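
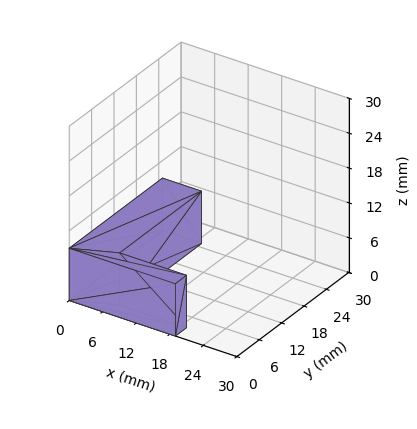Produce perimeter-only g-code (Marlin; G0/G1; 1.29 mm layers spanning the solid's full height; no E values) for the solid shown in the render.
Reading the render: the shape is an L-shaped prism: outer 19 × 25 mm, arm thicknesses ≈ 3 mm (horizontal) and 7 mm (vertical), extruded 9 mm in z (dimensions read to the nearest mm from the axis ticks). For the g-code, the solid's height is divided into equal slices at the stated Δz and each level perimeter traced with G1 moves after a G0 lift.

; perimeter-only toolpath
G21 ; units = mm
G90 ; absolute positioning
G28 ; home
; layer 1
G0 Z1.29
G0 X0.00 Y0.00
G1 X19.00 Y0.00
G1 X19.00 Y3.00
G1 X7.00 Y3.00
G1 X7.00 Y25.00
G1 X0.00 Y25.00
G1 X0.00 Y0.00
; layer 2
G0 Z2.57
G0 X0.00 Y0.00
G1 X19.00 Y0.00
G1 X19.00 Y3.00
G1 X7.00 Y3.00
G1 X7.00 Y25.00
G1 X0.00 Y25.00
G1 X0.00 Y0.00
; layer 3
G0 Z3.86
G0 X0.00 Y0.00
G1 X19.00 Y0.00
G1 X19.00 Y3.00
G1 X7.00 Y3.00
G1 X7.00 Y25.00
G1 X0.00 Y25.00
G1 X0.00 Y0.00
; layer 4
G0 Z5.14
G0 X0.00 Y0.00
G1 X19.00 Y0.00
G1 X19.00 Y3.00
G1 X7.00 Y3.00
G1 X7.00 Y25.00
G1 X0.00 Y25.00
G1 X0.00 Y0.00
; layer 5
G0 Z6.43
G0 X0.00 Y0.00
G1 X19.00 Y0.00
G1 X19.00 Y3.00
G1 X7.00 Y3.00
G1 X7.00 Y25.00
G1 X0.00 Y25.00
G1 X0.00 Y0.00
; layer 6
G0 Z7.71
G0 X0.00 Y0.00
G1 X19.00 Y0.00
G1 X19.00 Y3.00
G1 X7.00 Y3.00
G1 X7.00 Y25.00
G1 X0.00 Y25.00
G1 X0.00 Y0.00
; layer 7
G0 Z9.00
G0 X0.00 Y0.00
G1 X19.00 Y0.00
G1 X19.00 Y3.00
G1 X7.00 Y3.00
G1 X7.00 Y25.00
G1 X0.00 Y25.00
G1 X0.00 Y0.00
M2 ; end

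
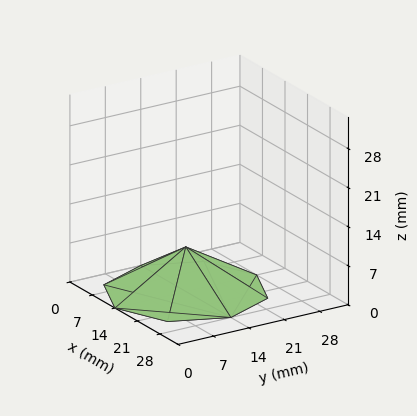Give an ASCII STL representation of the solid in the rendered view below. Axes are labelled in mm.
Reading the render: the shape is a regular 8-sided pyramid, base circumscribed radius ≈ 14 mm, apex at z ≈ 8 mm (dimensions read to the nearest mm from the axis ticks). For the STL, each face is triangulated and given an outward normal.

solid part
  facet normal 0.0000 0.0000 -1.0000
    outer loop
      vertex 14.000 28.000 0.000
      vertex 23.899 23.899 0.000
      vertex 28.000 14.000 0.000
    endloop
  endfacet
  facet normal 0.0000 0.0000 -1.0000
    outer loop
      vertex 4.101 23.899 0.000
      vertex 14.000 28.000 0.000
      vertex 28.000 14.000 0.000
    endloop
  endfacet
  facet normal 0.0000 0.0000 -1.0000
    outer loop
      vertex 0.000 14.000 0.000
      vertex 4.101 23.899 0.000
      vertex 28.000 14.000 0.000
    endloop
  endfacet
  facet normal 0.0000 0.0000 -1.0000
    outer loop
      vertex 4.101 4.101 0.000
      vertex 0.000 14.000 0.000
      vertex 28.000 14.000 0.000
    endloop
  endfacet
  facet normal 0.0000 0.0000 -1.0000
    outer loop
      vertex 14.000 0.000 0.000
      vertex 4.101 4.101 0.000
      vertex 28.000 14.000 0.000
    endloop
  endfacet
  facet normal 0.0000 0.0000 -1.0000
    outer loop
      vertex 23.899 4.101 0.000
      vertex 14.000 0.000 0.000
      vertex 28.000 14.000 0.000
    endloop
  endfacet
  facet normal 0.4860 0.2013 0.8505
    outer loop
      vertex 28.000 14.000 0.000
      vertex 23.899 23.899 0.000
      vertex 14.000 14.000 8.000
    endloop
  endfacet
  facet normal 0.2013 0.4860 0.8505
    outer loop
      vertex 23.899 23.899 0.000
      vertex 14.000 28.000 0.000
      vertex 14.000 14.000 8.000
    endloop
  endfacet
  facet normal -0.2013 0.4860 0.8505
    outer loop
      vertex 14.000 28.000 0.000
      vertex 4.101 23.899 0.000
      vertex 14.000 14.000 8.000
    endloop
  endfacet
  facet normal -0.4860 0.2013 0.8505
    outer loop
      vertex 4.101 23.899 0.000
      vertex 0.000 14.000 0.000
      vertex 14.000 14.000 8.000
    endloop
  endfacet
  facet normal -0.4860 -0.2013 0.8505
    outer loop
      vertex 0.000 14.000 0.000
      vertex 4.101 4.101 0.000
      vertex 14.000 14.000 8.000
    endloop
  endfacet
  facet normal -0.2013 -0.4860 0.8505
    outer loop
      vertex 4.101 4.101 0.000
      vertex 14.000 0.000 0.000
      vertex 14.000 14.000 8.000
    endloop
  endfacet
  facet normal 0.2013 -0.4860 0.8505
    outer loop
      vertex 14.000 0.000 0.000
      vertex 23.899 4.101 0.000
      vertex 14.000 14.000 8.000
    endloop
  endfacet
  facet normal 0.4860 -0.2013 0.8505
    outer loop
      vertex 23.899 4.101 0.000
      vertex 28.000 14.000 0.000
      vertex 14.000 14.000 8.000
    endloop
  endfacet
endsolid part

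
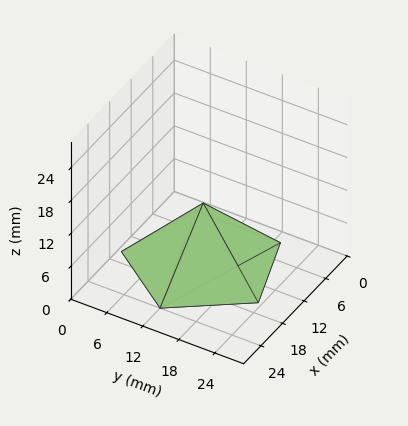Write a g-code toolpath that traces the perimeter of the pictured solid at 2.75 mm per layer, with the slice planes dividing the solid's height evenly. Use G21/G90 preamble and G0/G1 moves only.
Reading the render: the shape is a regular 5-sided pyramid, base circumscribed radius ≈ 12 mm, apex at z ≈ 11 mm (dimensions read to the nearest mm from the axis ticks). For the g-code, the solid's height is divided into equal slices at the stated Δz and each level perimeter traced with G1 moves after a G0 lift.

; perimeter-only toolpath
G21 ; units = mm
G90 ; absolute positioning
G28 ; home
; layer 1
G0 Z2.75
G0 X21.00 Y12.00
G1 X14.78 Y20.56
G1 X4.72 Y17.29
G1 X4.72 Y6.71
G1 X14.78 Y3.44
G1 X21.00 Y12.00
; layer 2
G0 Z5.50
G0 X18.00 Y12.00
G1 X13.86 Y17.70
G1 X7.14 Y15.53
G1 X7.14 Y8.47
G1 X13.86 Y6.29
G1 X18.00 Y12.00
; layer 3
G0 Z8.25
G0 X15.00 Y12.00
G1 X12.93 Y14.85
G1 X9.57 Y13.76
G1 X9.57 Y10.24
G1 X12.93 Y9.15
G1 X15.00 Y12.00
M2 ; end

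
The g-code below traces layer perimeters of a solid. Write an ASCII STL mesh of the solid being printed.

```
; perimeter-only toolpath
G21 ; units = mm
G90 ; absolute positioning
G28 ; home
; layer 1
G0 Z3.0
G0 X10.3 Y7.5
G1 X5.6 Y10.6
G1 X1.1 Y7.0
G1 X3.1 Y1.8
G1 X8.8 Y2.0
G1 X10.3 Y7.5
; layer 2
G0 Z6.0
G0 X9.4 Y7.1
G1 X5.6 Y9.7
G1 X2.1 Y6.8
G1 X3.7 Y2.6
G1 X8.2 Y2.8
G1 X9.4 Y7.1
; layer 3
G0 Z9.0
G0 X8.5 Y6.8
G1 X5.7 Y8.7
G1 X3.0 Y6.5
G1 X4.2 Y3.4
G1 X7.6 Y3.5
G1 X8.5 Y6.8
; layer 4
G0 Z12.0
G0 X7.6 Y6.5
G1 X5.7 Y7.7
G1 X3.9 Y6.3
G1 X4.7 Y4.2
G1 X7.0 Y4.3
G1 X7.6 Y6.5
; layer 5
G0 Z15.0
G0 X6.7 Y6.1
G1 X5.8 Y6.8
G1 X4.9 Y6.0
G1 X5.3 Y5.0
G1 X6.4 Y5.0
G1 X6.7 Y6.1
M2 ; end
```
solid part
  facet normal 0.0000 0.0000 -1.0000
    outer loop
      vertex 0.2 7.3 0.0
      vertex 5.5 11.6 0.0
      vertex 11.2 7.8 0.0
    endloop
  endfacet
  facet normal 0.0000 0.0000 -1.0000
    outer loop
      vertex 2.6 1.0 0.0
      vertex 0.2 7.3 0.0
      vertex 11.2 7.8 0.0
    endloop
  endfacet
  facet normal 0.0000 0.0000 -1.0000
    outer loop
      vertex 9.4 1.3 0.0
      vertex 2.6 1.0 0.0
      vertex 11.2 7.8 0.0
    endloop
  endfacet
  facet normal 0.5370 0.8055 0.2506
    outer loop
      vertex 11.2 7.8 0.0
      vertex 5.5 11.6 0.0
      vertex 5.8 5.8 18.0
    endloop
  endfacet
  facet normal -0.6097 0.7514 0.2523
    outer loop
      vertex 5.5 11.6 0.0
      vertex 0.2 7.3 0.0
      vertex 5.8 5.8 18.0
    endloop
  endfacet
  facet normal -0.9042 -0.3445 0.2526
    outer loop
      vertex 0.2 7.3 0.0
      vertex 2.6 1.0 0.0
      vertex 5.8 5.8 18.0
    endloop
  endfacet
  facet normal 0.0427 -0.9672 0.2503
    outer loop
      vertex 2.6 1.0 0.0
      vertex 9.4 1.3 0.0
      vertex 5.8 5.8 18.0
    endloop
  endfacet
  facet normal 0.9328 -0.2583 0.2511
    outer loop
      vertex 9.4 1.3 0.0
      vertex 11.2 7.8 0.0
      vertex 5.8 5.8 18.0
    endloop
  endfacet
endsolid part

The G0 Z moves step by Δz≈3.0 mm. The G1 loops shrink linearly with z, so the solid tapers from its base footprint up to z≈18. Closing with a flat bottom cap and the tapered top and triangulating gives 8 facets — a regular 5-sided pyramid, base circumscribed radius ≈ 5.8 mm, apex at z ≈ 18 mm.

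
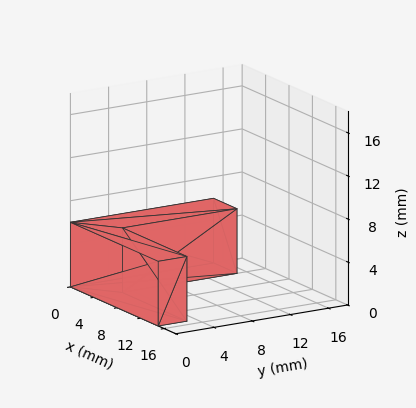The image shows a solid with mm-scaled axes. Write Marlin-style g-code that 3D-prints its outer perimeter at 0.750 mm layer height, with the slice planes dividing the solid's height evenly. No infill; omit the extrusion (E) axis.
Reading the render: the shape is an L-shaped prism: outer 15 × 15 mm, arm thicknesses ≈ 3 mm (horizontal) and 4 mm (vertical), extruded 6 mm in z (dimensions read to the nearest mm from the axis ticks). For the g-code, the solid's height is divided into equal slices at the stated Δz and each level perimeter traced with G1 moves after a G0 lift.

; perimeter-only toolpath
G21 ; units = mm
G90 ; absolute positioning
G28 ; home
; layer 1
G0 Z0.750
G0 X0.000 Y0.000
G1 X15.000 Y0.000
G1 X15.000 Y3.000
G1 X4.000 Y3.000
G1 X4.000 Y15.000
G1 X0.000 Y15.000
G1 X0.000 Y0.000
; layer 2
G0 Z1.500
G0 X0.000 Y0.000
G1 X15.000 Y0.000
G1 X15.000 Y3.000
G1 X4.000 Y3.000
G1 X4.000 Y15.000
G1 X0.000 Y15.000
G1 X0.000 Y0.000
; layer 3
G0 Z2.250
G0 X0.000 Y0.000
G1 X15.000 Y0.000
G1 X15.000 Y3.000
G1 X4.000 Y3.000
G1 X4.000 Y15.000
G1 X0.000 Y15.000
G1 X0.000 Y0.000
; layer 4
G0 Z3.000
G0 X0.000 Y0.000
G1 X15.000 Y0.000
G1 X15.000 Y3.000
G1 X4.000 Y3.000
G1 X4.000 Y15.000
G1 X0.000 Y15.000
G1 X0.000 Y0.000
; layer 5
G0 Z3.750
G0 X0.000 Y0.000
G1 X15.000 Y0.000
G1 X15.000 Y3.000
G1 X4.000 Y3.000
G1 X4.000 Y15.000
G1 X0.000 Y15.000
G1 X0.000 Y0.000
; layer 6
G0 Z4.500
G0 X0.000 Y0.000
G1 X15.000 Y0.000
G1 X15.000 Y3.000
G1 X4.000 Y3.000
G1 X4.000 Y15.000
G1 X0.000 Y15.000
G1 X0.000 Y0.000
; layer 7
G0 Z5.250
G0 X0.000 Y0.000
G1 X15.000 Y0.000
G1 X15.000 Y3.000
G1 X4.000 Y3.000
G1 X4.000 Y15.000
G1 X0.000 Y15.000
G1 X0.000 Y0.000
; layer 8
G0 Z6.000
G0 X0.000 Y0.000
G1 X15.000 Y0.000
G1 X15.000 Y3.000
G1 X4.000 Y3.000
G1 X4.000 Y15.000
G1 X0.000 Y15.000
G1 X0.000 Y0.000
M2 ; end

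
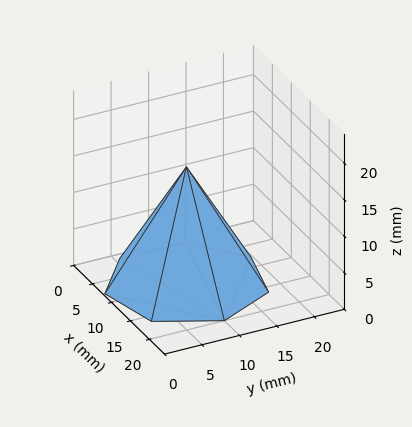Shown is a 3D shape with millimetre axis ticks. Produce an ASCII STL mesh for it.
Reading the render: the shape is a regular 7-sided pyramid, base circumscribed radius ≈ 10 mm, apex at z ≈ 16 mm (dimensions read to the nearest mm from the axis ticks). For the STL, each face is triangulated and given an outward normal.

solid part
  facet normal 0.0000 0.0000 -1.0000
    outer loop
      vertex 7.77 19.75 0.00
      vertex 16.23 17.82 0.00
      vertex 20.00 10.00 0.00
    endloop
  endfacet
  facet normal 0.0000 0.0000 -1.0000
    outer loop
      vertex 0.99 14.34 0.00
      vertex 7.77 19.75 0.00
      vertex 20.00 10.00 0.00
    endloop
  endfacet
  facet normal 0.0000 0.0000 -1.0000
    outer loop
      vertex 0.99 5.66 0.00
      vertex 0.99 14.34 0.00
      vertex 20.00 10.00 0.00
    endloop
  endfacet
  facet normal 0.0000 0.0000 -1.0000
    outer loop
      vertex 7.77 0.25 0.00
      vertex 0.99 5.66 0.00
      vertex 20.00 10.00 0.00
    endloop
  endfacet
  facet normal 0.0000 0.0000 -1.0000
    outer loop
      vertex 16.23 2.18 0.00
      vertex 7.77 0.25 0.00
      vertex 20.00 10.00 0.00
    endloop
  endfacet
  facet normal 0.7849 0.3784 0.4906
    outer loop
      vertex 20.00 10.00 0.00
      vertex 16.23 17.82 0.00
      vertex 10.00 10.00 16.00
    endloop
  endfacet
  facet normal 0.1938 0.8495 0.4907
    outer loop
      vertex 16.23 17.82 0.00
      vertex 7.77 19.75 0.00
      vertex 10.00 10.00 16.00
    endloop
  endfacet
  facet normal -0.5434 0.6811 0.4908
    outer loop
      vertex 7.77 19.75 0.00
      vertex 0.99 14.34 0.00
      vertex 10.00 10.00 16.00
    endloop
  endfacet
  facet normal -0.8713 0.0000 0.4907
    outer loop
      vertex 0.99 14.34 0.00
      vertex 0.99 5.66 0.00
      vertex 10.00 10.00 16.00
    endloop
  endfacet
  facet normal -0.5434 -0.6811 0.4908
    outer loop
      vertex 0.99 5.66 0.00
      vertex 7.77 0.25 0.00
      vertex 10.00 10.00 16.00
    endloop
  endfacet
  facet normal 0.1938 -0.8495 0.4907
    outer loop
      vertex 7.77 0.25 0.00
      vertex 16.23 2.18 0.00
      vertex 10.00 10.00 16.00
    endloop
  endfacet
  facet normal 0.7849 -0.3784 0.4906
    outer loop
      vertex 16.23 2.18 0.00
      vertex 20.00 10.00 0.00
      vertex 10.00 10.00 16.00
    endloop
  endfacet
endsolid part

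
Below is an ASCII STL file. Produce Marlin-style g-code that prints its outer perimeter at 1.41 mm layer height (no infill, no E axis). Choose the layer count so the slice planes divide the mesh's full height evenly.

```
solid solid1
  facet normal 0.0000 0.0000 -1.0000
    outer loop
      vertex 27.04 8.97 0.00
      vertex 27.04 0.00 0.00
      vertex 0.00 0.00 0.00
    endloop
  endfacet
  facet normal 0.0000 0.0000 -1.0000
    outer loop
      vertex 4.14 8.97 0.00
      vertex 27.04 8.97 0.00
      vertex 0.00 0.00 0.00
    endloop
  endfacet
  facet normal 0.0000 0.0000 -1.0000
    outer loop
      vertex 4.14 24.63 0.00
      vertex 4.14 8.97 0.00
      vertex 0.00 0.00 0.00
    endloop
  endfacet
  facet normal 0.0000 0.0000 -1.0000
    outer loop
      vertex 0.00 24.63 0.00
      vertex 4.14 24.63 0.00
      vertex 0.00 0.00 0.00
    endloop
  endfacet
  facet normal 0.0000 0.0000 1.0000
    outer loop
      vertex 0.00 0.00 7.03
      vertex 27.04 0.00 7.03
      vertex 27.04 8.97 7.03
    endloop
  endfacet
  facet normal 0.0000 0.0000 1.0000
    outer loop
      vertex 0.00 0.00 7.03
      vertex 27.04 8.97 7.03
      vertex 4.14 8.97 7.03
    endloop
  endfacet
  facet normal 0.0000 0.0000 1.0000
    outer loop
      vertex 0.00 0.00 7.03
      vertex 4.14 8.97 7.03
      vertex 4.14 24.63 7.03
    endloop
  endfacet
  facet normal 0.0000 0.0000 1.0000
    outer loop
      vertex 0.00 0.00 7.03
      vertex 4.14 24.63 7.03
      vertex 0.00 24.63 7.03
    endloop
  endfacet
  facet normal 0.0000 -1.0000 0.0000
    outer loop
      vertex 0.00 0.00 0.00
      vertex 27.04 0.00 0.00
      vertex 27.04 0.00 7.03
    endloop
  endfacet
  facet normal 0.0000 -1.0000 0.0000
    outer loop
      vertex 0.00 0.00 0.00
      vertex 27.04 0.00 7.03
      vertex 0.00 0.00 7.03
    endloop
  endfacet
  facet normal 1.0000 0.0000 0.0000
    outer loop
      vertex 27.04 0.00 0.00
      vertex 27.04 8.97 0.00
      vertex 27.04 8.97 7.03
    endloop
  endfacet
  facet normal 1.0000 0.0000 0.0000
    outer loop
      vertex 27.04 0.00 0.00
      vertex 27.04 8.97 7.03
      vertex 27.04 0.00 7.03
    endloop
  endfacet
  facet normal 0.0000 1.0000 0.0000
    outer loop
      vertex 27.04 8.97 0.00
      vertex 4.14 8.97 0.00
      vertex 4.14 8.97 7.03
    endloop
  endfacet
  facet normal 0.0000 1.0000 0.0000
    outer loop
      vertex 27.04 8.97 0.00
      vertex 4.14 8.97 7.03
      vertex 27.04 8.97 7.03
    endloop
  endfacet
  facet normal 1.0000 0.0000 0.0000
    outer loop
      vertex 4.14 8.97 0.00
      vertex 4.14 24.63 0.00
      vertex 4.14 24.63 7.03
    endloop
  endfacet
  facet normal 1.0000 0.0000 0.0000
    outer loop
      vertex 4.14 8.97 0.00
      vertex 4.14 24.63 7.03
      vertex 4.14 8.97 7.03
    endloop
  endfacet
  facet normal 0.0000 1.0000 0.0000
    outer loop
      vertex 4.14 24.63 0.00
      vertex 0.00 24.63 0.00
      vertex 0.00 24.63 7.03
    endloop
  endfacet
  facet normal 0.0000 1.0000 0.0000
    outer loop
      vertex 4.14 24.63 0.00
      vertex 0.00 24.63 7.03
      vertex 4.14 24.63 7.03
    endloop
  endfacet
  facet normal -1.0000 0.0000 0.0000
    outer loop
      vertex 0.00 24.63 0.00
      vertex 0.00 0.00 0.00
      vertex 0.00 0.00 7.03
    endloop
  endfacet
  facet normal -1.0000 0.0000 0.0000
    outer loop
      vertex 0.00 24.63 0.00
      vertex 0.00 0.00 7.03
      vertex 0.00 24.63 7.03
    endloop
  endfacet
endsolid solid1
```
; perimeter-only toolpath
G21 ; units = mm
G90 ; absolute positioning
G28 ; home
; layer 1
G0 Z1.41
G0 X0.00 Y0.00
G1 X27.04 Y0.00
G1 X27.04 Y8.97
G1 X4.14 Y8.97
G1 X4.14 Y24.63
G1 X0.00 Y24.63
G1 X0.00 Y0.00
; layer 2
G0 Z2.81
G0 X0.00 Y0.00
G1 X27.04 Y0.00
G1 X27.04 Y8.97
G1 X4.14 Y8.97
G1 X4.14 Y24.63
G1 X0.00 Y24.63
G1 X0.00 Y0.00
; layer 3
G0 Z4.22
G0 X0.00 Y0.00
G1 X27.04 Y0.00
G1 X27.04 Y8.97
G1 X4.14 Y8.97
G1 X4.14 Y24.63
G1 X0.00 Y24.63
G1 X0.00 Y0.00
; layer 4
G0 Z5.62
G0 X0.00 Y0.00
G1 X27.04 Y0.00
G1 X27.04 Y8.97
G1 X4.14 Y8.97
G1 X4.14 Y24.63
G1 X0.00 Y24.63
G1 X0.00 Y0.00
; layer 5
G0 Z7.03
G0 X0.00 Y0.00
G1 X27.04 Y0.00
G1 X27.04 Y8.97
G1 X4.14 Y8.97
G1 X4.14 Y24.63
G1 X0.00 Y24.63
G1 X0.00 Y0.00
M2 ; end

The solid is an L-shaped prism: outer 27 × 24.6 mm, arm thicknesses ≈ 8.97 mm (horizontal) and 4.14 mm (vertical), extruded 7.03 mm in z. Slicing at Δz = 1.41 mm — 5 equal slices spanning the solid's height, so layer i sits at z = i·h/5 — gives 5 non-empty perimeters. Each is a 6-segment closed polygon; G0 lifts to the layer z and rapids to the start vertex, then G1 traces the edges.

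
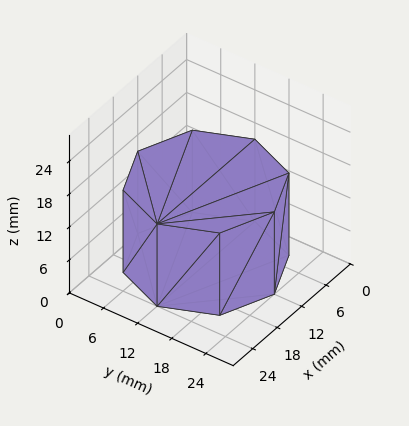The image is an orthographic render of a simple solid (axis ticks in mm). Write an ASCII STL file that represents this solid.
Reading the render: the shape is a regular 8-sided prism (a cylinder approximated with 8 flat sides), circumscribed radius ≈ 12 mm, height ≈ 15 mm (dimensions read to the nearest mm from the axis ticks). For the STL, each face is triangulated and given an outward normal.

solid part
  facet normal 0.0000 0.0000 -1.0000
    outer loop
      vertex 12.00 24.00 0.00
      vertex 20.49 20.49 0.00
      vertex 24.00 12.00 0.00
    endloop
  endfacet
  facet normal 0.0000 0.0000 -1.0000
    outer loop
      vertex 3.51 20.49 0.00
      vertex 12.00 24.00 0.00
      vertex 24.00 12.00 0.00
    endloop
  endfacet
  facet normal 0.0000 0.0000 -1.0000
    outer loop
      vertex 0.00 12.00 0.00
      vertex 3.51 20.49 0.00
      vertex 24.00 12.00 0.00
    endloop
  endfacet
  facet normal 0.0000 0.0000 -1.0000
    outer loop
      vertex 3.51 3.51 0.00
      vertex 0.00 12.00 0.00
      vertex 24.00 12.00 0.00
    endloop
  endfacet
  facet normal 0.0000 0.0000 -1.0000
    outer loop
      vertex 12.00 0.00 0.00
      vertex 3.51 3.51 0.00
      vertex 24.00 12.00 0.00
    endloop
  endfacet
  facet normal 0.0000 0.0000 -1.0000
    outer loop
      vertex 20.49 3.51 0.00
      vertex 12.00 0.00 0.00
      vertex 24.00 12.00 0.00
    endloop
  endfacet
  facet normal 0.0000 0.0000 1.0000
    outer loop
      vertex 24.00 12.00 15.00
      vertex 20.49 20.49 15.00
      vertex 12.00 24.00 15.00
    endloop
  endfacet
  facet normal 0.0000 0.0000 1.0000
    outer loop
      vertex 24.00 12.00 15.00
      vertex 12.00 24.00 15.00
      vertex 3.51 20.49 15.00
    endloop
  endfacet
  facet normal 0.0000 0.0000 1.0000
    outer loop
      vertex 24.00 12.00 15.00
      vertex 3.51 20.49 15.00
      vertex 0.00 12.00 15.00
    endloop
  endfacet
  facet normal 0.0000 0.0000 1.0000
    outer loop
      vertex 24.00 12.00 15.00
      vertex 0.00 12.00 15.00
      vertex 3.51 3.51 15.00
    endloop
  endfacet
  facet normal 0.0000 0.0000 1.0000
    outer loop
      vertex 24.00 12.00 15.00
      vertex 3.51 3.51 15.00
      vertex 12.00 0.00 15.00
    endloop
  endfacet
  facet normal 0.0000 0.0000 1.0000
    outer loop
      vertex 24.00 12.00 15.00
      vertex 12.00 0.00 15.00
      vertex 20.49 3.51 15.00
    endloop
  endfacet
  facet normal 0.9241 0.3821 0.0000
    outer loop
      vertex 24.00 12.00 0.00
      vertex 20.49 20.49 0.00
      vertex 20.49 20.49 15.00
    endloop
  endfacet
  facet normal 0.9241 0.3821 0.0000
    outer loop
      vertex 24.00 12.00 0.00
      vertex 20.49 20.49 15.00
      vertex 24.00 12.00 15.00
    endloop
  endfacet
  facet normal 0.3821 0.9241 0.0000
    outer loop
      vertex 20.49 20.49 0.00
      vertex 12.00 24.00 0.00
      vertex 12.00 24.00 15.00
    endloop
  endfacet
  facet normal 0.3821 0.9241 0.0000
    outer loop
      vertex 20.49 20.49 0.00
      vertex 12.00 24.00 15.00
      vertex 20.49 20.49 15.00
    endloop
  endfacet
  facet normal -0.3821 0.9241 0.0000
    outer loop
      vertex 12.00 24.00 0.00
      vertex 3.51 20.49 0.00
      vertex 3.51 20.49 15.00
    endloop
  endfacet
  facet normal -0.3821 0.9241 0.0000
    outer loop
      vertex 12.00 24.00 0.00
      vertex 3.51 20.49 15.00
      vertex 12.00 24.00 15.00
    endloop
  endfacet
  facet normal -0.9241 0.3821 0.0000
    outer loop
      vertex 3.51 20.49 0.00
      vertex 0.00 12.00 0.00
      vertex 0.00 12.00 15.00
    endloop
  endfacet
  facet normal -0.9241 0.3821 0.0000
    outer loop
      vertex 3.51 20.49 0.00
      vertex 0.00 12.00 15.00
      vertex 3.51 20.49 15.00
    endloop
  endfacet
  facet normal -0.9241 -0.3821 0.0000
    outer loop
      vertex 0.00 12.00 0.00
      vertex 3.51 3.51 0.00
      vertex 3.51 3.51 15.00
    endloop
  endfacet
  facet normal -0.9241 -0.3821 0.0000
    outer loop
      vertex 0.00 12.00 0.00
      vertex 3.51 3.51 15.00
      vertex 0.00 12.00 15.00
    endloop
  endfacet
  facet normal -0.3821 -0.9241 0.0000
    outer loop
      vertex 3.51 3.51 0.00
      vertex 12.00 0.00 0.00
      vertex 12.00 0.00 15.00
    endloop
  endfacet
  facet normal -0.3821 -0.9241 0.0000
    outer loop
      vertex 3.51 3.51 0.00
      vertex 12.00 0.00 15.00
      vertex 3.51 3.51 15.00
    endloop
  endfacet
  facet normal 0.3821 -0.9241 0.0000
    outer loop
      vertex 12.00 0.00 0.00
      vertex 20.49 3.51 0.00
      vertex 20.49 3.51 15.00
    endloop
  endfacet
  facet normal 0.3821 -0.9241 0.0000
    outer loop
      vertex 12.00 0.00 0.00
      vertex 20.49 3.51 15.00
      vertex 12.00 0.00 15.00
    endloop
  endfacet
  facet normal 0.9241 -0.3821 0.0000
    outer loop
      vertex 20.49 3.51 0.00
      vertex 24.00 12.00 0.00
      vertex 24.00 12.00 15.00
    endloop
  endfacet
  facet normal 0.9241 -0.3821 0.0000
    outer loop
      vertex 20.49 3.51 0.00
      vertex 24.00 12.00 15.00
      vertex 20.49 3.51 15.00
    endloop
  endfacet
endsolid part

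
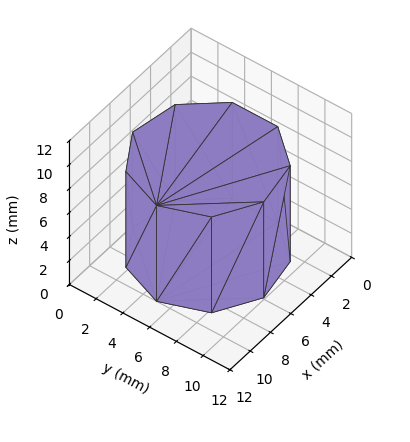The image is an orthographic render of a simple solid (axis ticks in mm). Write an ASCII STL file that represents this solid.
Reading the render: the shape is a regular 9-sided prism (a cylinder approximated with 9 flat sides), circumscribed radius ≈ 5 mm, height ≈ 8 mm (dimensions read to the nearest mm from the axis ticks). For the STL, each face is triangulated and given an outward normal.

solid part
  facet normal 0.0000 0.0000 -1.0000
    outer loop
      vertex 5.9 9.9 0.0
      vertex 8.8 8.2 0.0
      vertex 10.0 5.0 0.0
    endloop
  endfacet
  facet normal 0.0000 0.0000 -1.0000
    outer loop
      vertex 2.5 9.3 0.0
      vertex 5.9 9.9 0.0
      vertex 10.0 5.0 0.0
    endloop
  endfacet
  facet normal 0.0000 0.0000 -1.0000
    outer loop
      vertex 0.3 6.7 0.0
      vertex 2.5 9.3 0.0
      vertex 10.0 5.0 0.0
    endloop
  endfacet
  facet normal 0.0000 0.0000 -1.0000
    outer loop
      vertex 0.3 3.3 0.0
      vertex 0.3 6.7 0.0
      vertex 10.0 5.0 0.0
    endloop
  endfacet
  facet normal 0.0000 0.0000 -1.0000
    outer loop
      vertex 2.5 0.7 0.0
      vertex 0.3 3.3 0.0
      vertex 10.0 5.0 0.0
    endloop
  endfacet
  facet normal 0.0000 0.0000 -1.0000
    outer loop
      vertex 5.9 0.1 0.0
      vertex 2.5 0.7 0.0
      vertex 10.0 5.0 0.0
    endloop
  endfacet
  facet normal 0.0000 0.0000 -1.0000
    outer loop
      vertex 8.8 1.8 0.0
      vertex 5.9 0.1 0.0
      vertex 10.0 5.0 0.0
    endloop
  endfacet
  facet normal 0.0000 0.0000 1.0000
    outer loop
      vertex 10.0 5.0 8.0
      vertex 8.8 8.2 8.0
      vertex 5.9 9.9 8.0
    endloop
  endfacet
  facet normal 0.0000 0.0000 1.0000
    outer loop
      vertex 10.0 5.0 8.0
      vertex 5.9 9.9 8.0
      vertex 2.5 9.3 8.0
    endloop
  endfacet
  facet normal 0.0000 0.0000 1.0000
    outer loop
      vertex 10.0 5.0 8.0
      vertex 2.5 9.3 8.0
      vertex 0.3 6.7 8.0
    endloop
  endfacet
  facet normal 0.0000 0.0000 1.0000
    outer loop
      vertex 10.0 5.0 8.0
      vertex 0.3 6.7 8.0
      vertex 0.3 3.3 8.0
    endloop
  endfacet
  facet normal 0.0000 0.0000 1.0000
    outer loop
      vertex 10.0 5.0 8.0
      vertex 0.3 3.3 8.0
      vertex 2.5 0.7 8.0
    endloop
  endfacet
  facet normal 0.0000 0.0000 1.0000
    outer loop
      vertex 10.0 5.0 8.0
      vertex 2.5 0.7 8.0
      vertex 5.9 0.1 8.0
    endloop
  endfacet
  facet normal 0.0000 0.0000 1.0000
    outer loop
      vertex 10.0 5.0 8.0
      vertex 5.9 0.1 8.0
      vertex 8.8 1.8 8.0
    endloop
  endfacet
  facet normal 0.9363 0.3511 0.0000
    outer loop
      vertex 10.0 5.0 0.0
      vertex 8.8 8.2 0.0
      vertex 8.8 8.2 8.0
    endloop
  endfacet
  facet normal 0.9363 0.3511 0.0000
    outer loop
      vertex 10.0 5.0 0.0
      vertex 8.8 8.2 8.0
      vertex 10.0 5.0 8.0
    endloop
  endfacet
  facet normal 0.5057 0.8627 0.0000
    outer loop
      vertex 8.8 8.2 0.0
      vertex 5.9 9.9 0.0
      vertex 5.9 9.9 8.0
    endloop
  endfacet
  facet normal 0.5057 0.8627 0.0000
    outer loop
      vertex 8.8 8.2 0.0
      vertex 5.9 9.9 8.0
      vertex 8.8 8.2 8.0
    endloop
  endfacet
  facet normal -0.1738 0.9848 0.0000
    outer loop
      vertex 5.9 9.9 0.0
      vertex 2.5 9.3 0.0
      vertex 2.5 9.3 8.0
    endloop
  endfacet
  facet normal -0.1738 0.9848 0.0000
    outer loop
      vertex 5.9 9.9 0.0
      vertex 2.5 9.3 8.0
      vertex 5.9 9.9 8.0
    endloop
  endfacet
  facet normal -0.7634 0.6459 0.0000
    outer loop
      vertex 2.5 9.3 0.0
      vertex 0.3 6.7 0.0
      vertex 0.3 6.7 8.0
    endloop
  endfacet
  facet normal -0.7634 0.6459 0.0000
    outer loop
      vertex 2.5 9.3 0.0
      vertex 0.3 6.7 8.0
      vertex 2.5 9.3 8.0
    endloop
  endfacet
  facet normal -1.0000 0.0000 0.0000
    outer loop
      vertex 0.3 6.7 0.0
      vertex 0.3 3.3 0.0
      vertex 0.3 3.3 8.0
    endloop
  endfacet
  facet normal -1.0000 0.0000 0.0000
    outer loop
      vertex 0.3 6.7 0.0
      vertex 0.3 3.3 8.0
      vertex 0.3 6.7 8.0
    endloop
  endfacet
  facet normal -0.7634 -0.6459 0.0000
    outer loop
      vertex 0.3 3.3 0.0
      vertex 2.5 0.7 0.0
      vertex 2.5 0.7 8.0
    endloop
  endfacet
  facet normal -0.7634 -0.6459 0.0000
    outer loop
      vertex 0.3 3.3 0.0
      vertex 2.5 0.7 8.0
      vertex 0.3 3.3 8.0
    endloop
  endfacet
  facet normal -0.1738 -0.9848 0.0000
    outer loop
      vertex 2.5 0.7 0.0
      vertex 5.9 0.1 0.0
      vertex 5.9 0.1 8.0
    endloop
  endfacet
  facet normal -0.1738 -0.9848 0.0000
    outer loop
      vertex 2.5 0.7 0.0
      vertex 5.9 0.1 8.0
      vertex 2.5 0.7 8.0
    endloop
  endfacet
  facet normal 0.5057 -0.8627 0.0000
    outer loop
      vertex 5.9 0.1 0.0
      vertex 8.8 1.8 0.0
      vertex 8.8 1.8 8.0
    endloop
  endfacet
  facet normal 0.5057 -0.8627 0.0000
    outer loop
      vertex 5.9 0.1 0.0
      vertex 8.8 1.8 8.0
      vertex 5.9 0.1 8.0
    endloop
  endfacet
  facet normal 0.9363 -0.3511 0.0000
    outer loop
      vertex 8.8 1.8 0.0
      vertex 10.0 5.0 0.0
      vertex 10.0 5.0 8.0
    endloop
  endfacet
  facet normal 0.9363 -0.3511 0.0000
    outer loop
      vertex 8.8 1.8 0.0
      vertex 10.0 5.0 8.0
      vertex 8.8 1.8 8.0
    endloop
  endfacet
endsolid part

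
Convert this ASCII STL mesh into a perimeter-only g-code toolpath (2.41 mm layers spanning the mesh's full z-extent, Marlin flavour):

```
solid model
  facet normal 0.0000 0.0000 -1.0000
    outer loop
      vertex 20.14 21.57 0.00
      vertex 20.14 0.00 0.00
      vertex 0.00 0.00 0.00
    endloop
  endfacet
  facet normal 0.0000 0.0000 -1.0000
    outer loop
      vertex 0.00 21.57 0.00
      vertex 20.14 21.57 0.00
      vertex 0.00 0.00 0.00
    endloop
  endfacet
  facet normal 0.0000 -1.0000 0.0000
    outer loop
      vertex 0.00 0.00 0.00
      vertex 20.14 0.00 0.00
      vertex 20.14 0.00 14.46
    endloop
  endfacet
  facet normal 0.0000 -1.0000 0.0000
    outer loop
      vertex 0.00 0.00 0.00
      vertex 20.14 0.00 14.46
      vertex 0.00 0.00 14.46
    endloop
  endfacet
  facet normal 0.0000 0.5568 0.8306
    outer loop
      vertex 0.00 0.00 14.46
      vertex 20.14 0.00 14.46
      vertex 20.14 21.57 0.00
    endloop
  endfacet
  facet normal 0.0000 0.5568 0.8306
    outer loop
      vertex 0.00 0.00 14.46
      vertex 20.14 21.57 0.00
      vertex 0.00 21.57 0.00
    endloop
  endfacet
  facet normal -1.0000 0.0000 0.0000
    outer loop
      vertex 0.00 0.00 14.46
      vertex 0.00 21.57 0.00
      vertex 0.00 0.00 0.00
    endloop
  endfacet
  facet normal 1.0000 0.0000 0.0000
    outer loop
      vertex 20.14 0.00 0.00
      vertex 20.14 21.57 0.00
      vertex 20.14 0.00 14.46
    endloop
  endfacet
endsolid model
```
; perimeter-only toolpath
G21 ; units = mm
G90 ; absolute positioning
G28 ; home
; layer 1
G0 Z2.41
G0 X0.00 Y0.00
G1 X20.14 Y0.00
G1 X20.14 Y17.98
G1 X0.00 Y17.98
G1 X0.00 Y0.00
; layer 2
G0 Z4.82
G0 X0.00 Y0.00
G1 X20.14 Y0.00
G1 X20.14 Y14.38
G1 X0.00 Y14.38
G1 X0.00 Y0.00
; layer 3
G0 Z7.23
G0 X0.00 Y0.00
G1 X20.14 Y0.00
G1 X20.14 Y10.79
G1 X0.00 Y10.79
G1 X0.00 Y0.00
; layer 4
G0 Z9.64
G0 X0.00 Y0.00
G1 X20.14 Y0.00
G1 X20.14 Y7.19
G1 X0.00 Y7.19
G1 X0.00 Y0.00
; layer 5
G0 Z12.05
G0 X0.00 Y0.00
G1 X20.14 Y0.00
G1 X20.14 Y3.59
G1 X0.00 Y3.59
G1 X0.00 Y0.00
M2 ; end

The solid is a wedge (ramp): 20.1 × 21.6 mm base, rising to 14.5 mm along the y=0 edge and sloping linearly to z=0 at y=21.6. Slicing at Δz = 2.41 mm — 6 equal slices spanning the solid's height, so layer i sits at z = i·h/6 — gives 5 non-empty perimeters. Each is a 4-segment closed polygon; G0 lifts to the layer z and rapids to the start vertex, then G1 traces the edges. The cross-section shrinks linearly with z (the slice at the apex is degenerate and omitted).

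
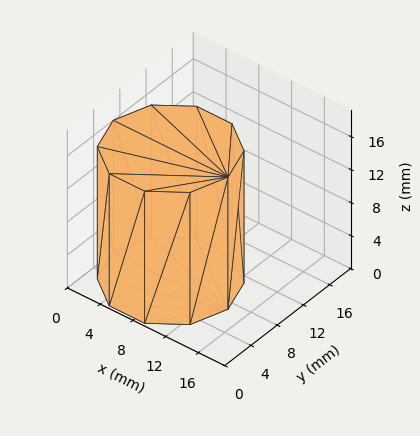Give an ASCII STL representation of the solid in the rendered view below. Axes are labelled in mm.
Reading the render: the shape is a regular 10-sided prism (a cylinder approximated with 10 flat sides), circumscribed radius ≈ 7 mm, height ≈ 16 mm (dimensions read to the nearest mm from the axis ticks). For the STL, each face is triangulated and given an outward normal.

solid part
  facet normal 0.0000 0.0000 -1.0000
    outer loop
      vertex 9.16 13.66 0.00
      vertex 12.66 11.11 0.00
      vertex 14.00 7.00 0.00
    endloop
  endfacet
  facet normal 0.0000 0.0000 -1.0000
    outer loop
      vertex 4.84 13.66 0.00
      vertex 9.16 13.66 0.00
      vertex 14.00 7.00 0.00
    endloop
  endfacet
  facet normal 0.0000 0.0000 -1.0000
    outer loop
      vertex 1.34 11.11 0.00
      vertex 4.84 13.66 0.00
      vertex 14.00 7.00 0.00
    endloop
  endfacet
  facet normal 0.0000 0.0000 -1.0000
    outer loop
      vertex 0.00 7.00 0.00
      vertex 1.34 11.11 0.00
      vertex 14.00 7.00 0.00
    endloop
  endfacet
  facet normal 0.0000 0.0000 -1.0000
    outer loop
      vertex 1.34 2.89 0.00
      vertex 0.00 7.00 0.00
      vertex 14.00 7.00 0.00
    endloop
  endfacet
  facet normal 0.0000 0.0000 -1.0000
    outer loop
      vertex 4.84 0.34 0.00
      vertex 1.34 2.89 0.00
      vertex 14.00 7.00 0.00
    endloop
  endfacet
  facet normal 0.0000 0.0000 -1.0000
    outer loop
      vertex 9.16 0.34 0.00
      vertex 4.84 0.34 0.00
      vertex 14.00 7.00 0.00
    endloop
  endfacet
  facet normal 0.0000 0.0000 -1.0000
    outer loop
      vertex 12.66 2.89 0.00
      vertex 9.16 0.34 0.00
      vertex 14.00 7.00 0.00
    endloop
  endfacet
  facet normal 0.0000 0.0000 1.0000
    outer loop
      vertex 14.00 7.00 16.00
      vertex 12.66 11.11 16.00
      vertex 9.16 13.66 16.00
    endloop
  endfacet
  facet normal 0.0000 0.0000 1.0000
    outer loop
      vertex 14.00 7.00 16.00
      vertex 9.16 13.66 16.00
      vertex 4.84 13.66 16.00
    endloop
  endfacet
  facet normal 0.0000 0.0000 1.0000
    outer loop
      vertex 14.00 7.00 16.00
      vertex 4.84 13.66 16.00
      vertex 1.34 11.11 16.00
    endloop
  endfacet
  facet normal 0.0000 0.0000 1.0000
    outer loop
      vertex 14.00 7.00 16.00
      vertex 1.34 11.11 16.00
      vertex 0.00 7.00 16.00
    endloop
  endfacet
  facet normal 0.0000 0.0000 1.0000
    outer loop
      vertex 14.00 7.00 16.00
      vertex 0.00 7.00 16.00
      vertex 1.34 2.89 16.00
    endloop
  endfacet
  facet normal 0.0000 0.0000 1.0000
    outer loop
      vertex 14.00 7.00 16.00
      vertex 1.34 2.89 16.00
      vertex 4.84 0.34 16.00
    endloop
  endfacet
  facet normal 0.0000 0.0000 1.0000
    outer loop
      vertex 14.00 7.00 16.00
      vertex 4.84 0.34 16.00
      vertex 9.16 0.34 16.00
    endloop
  endfacet
  facet normal 0.0000 0.0000 1.0000
    outer loop
      vertex 14.00 7.00 16.00
      vertex 9.16 0.34 16.00
      vertex 12.66 2.89 16.00
    endloop
  endfacet
  facet normal 0.9507 0.3100 0.0000
    outer loop
      vertex 14.00 7.00 0.00
      vertex 12.66 11.11 0.00
      vertex 12.66 11.11 16.00
    endloop
  endfacet
  facet normal 0.9507 0.3100 0.0000
    outer loop
      vertex 14.00 7.00 0.00
      vertex 12.66 11.11 16.00
      vertex 14.00 7.00 16.00
    endloop
  endfacet
  facet normal 0.5889 0.8082 0.0000
    outer loop
      vertex 12.66 11.11 0.00
      vertex 9.16 13.66 0.00
      vertex 9.16 13.66 16.00
    endloop
  endfacet
  facet normal 0.5889 0.8082 0.0000
    outer loop
      vertex 12.66 11.11 0.00
      vertex 9.16 13.66 16.00
      vertex 12.66 11.11 16.00
    endloop
  endfacet
  facet normal 0.0000 1.0000 0.0000
    outer loop
      vertex 9.16 13.66 0.00
      vertex 4.84 13.66 0.00
      vertex 4.84 13.66 16.00
    endloop
  endfacet
  facet normal 0.0000 1.0000 0.0000
    outer loop
      vertex 9.16 13.66 0.00
      vertex 4.84 13.66 16.00
      vertex 9.16 13.66 16.00
    endloop
  endfacet
  facet normal -0.5889 0.8082 0.0000
    outer loop
      vertex 4.84 13.66 0.00
      vertex 1.34 11.11 0.00
      vertex 1.34 11.11 16.00
    endloop
  endfacet
  facet normal -0.5889 0.8082 0.0000
    outer loop
      vertex 4.84 13.66 0.00
      vertex 1.34 11.11 16.00
      vertex 4.84 13.66 16.00
    endloop
  endfacet
  facet normal -0.9507 0.3100 0.0000
    outer loop
      vertex 1.34 11.11 0.00
      vertex 0.00 7.00 0.00
      vertex 0.00 7.00 16.00
    endloop
  endfacet
  facet normal -0.9507 0.3100 0.0000
    outer loop
      vertex 1.34 11.11 0.00
      vertex 0.00 7.00 16.00
      vertex 1.34 11.11 16.00
    endloop
  endfacet
  facet normal -0.9507 -0.3100 0.0000
    outer loop
      vertex 0.00 7.00 0.00
      vertex 1.34 2.89 0.00
      vertex 1.34 2.89 16.00
    endloop
  endfacet
  facet normal -0.9507 -0.3100 0.0000
    outer loop
      vertex 0.00 7.00 0.00
      vertex 1.34 2.89 16.00
      vertex 0.00 7.00 16.00
    endloop
  endfacet
  facet normal -0.5889 -0.8082 0.0000
    outer loop
      vertex 1.34 2.89 0.00
      vertex 4.84 0.34 0.00
      vertex 4.84 0.34 16.00
    endloop
  endfacet
  facet normal -0.5889 -0.8082 0.0000
    outer loop
      vertex 1.34 2.89 0.00
      vertex 4.84 0.34 16.00
      vertex 1.34 2.89 16.00
    endloop
  endfacet
  facet normal 0.0000 -1.0000 0.0000
    outer loop
      vertex 4.84 0.34 0.00
      vertex 9.16 0.34 0.00
      vertex 9.16 0.34 16.00
    endloop
  endfacet
  facet normal 0.0000 -1.0000 0.0000
    outer loop
      vertex 4.84 0.34 0.00
      vertex 9.16 0.34 16.00
      vertex 4.84 0.34 16.00
    endloop
  endfacet
  facet normal 0.5889 -0.8082 0.0000
    outer loop
      vertex 9.16 0.34 0.00
      vertex 12.66 2.89 0.00
      vertex 12.66 2.89 16.00
    endloop
  endfacet
  facet normal 0.5889 -0.8082 0.0000
    outer loop
      vertex 9.16 0.34 0.00
      vertex 12.66 2.89 16.00
      vertex 9.16 0.34 16.00
    endloop
  endfacet
  facet normal 0.9507 -0.3100 0.0000
    outer loop
      vertex 12.66 2.89 0.00
      vertex 14.00 7.00 0.00
      vertex 14.00 7.00 16.00
    endloop
  endfacet
  facet normal 0.9507 -0.3100 0.0000
    outer loop
      vertex 12.66 2.89 0.00
      vertex 14.00 7.00 16.00
      vertex 12.66 2.89 16.00
    endloop
  endfacet
endsolid part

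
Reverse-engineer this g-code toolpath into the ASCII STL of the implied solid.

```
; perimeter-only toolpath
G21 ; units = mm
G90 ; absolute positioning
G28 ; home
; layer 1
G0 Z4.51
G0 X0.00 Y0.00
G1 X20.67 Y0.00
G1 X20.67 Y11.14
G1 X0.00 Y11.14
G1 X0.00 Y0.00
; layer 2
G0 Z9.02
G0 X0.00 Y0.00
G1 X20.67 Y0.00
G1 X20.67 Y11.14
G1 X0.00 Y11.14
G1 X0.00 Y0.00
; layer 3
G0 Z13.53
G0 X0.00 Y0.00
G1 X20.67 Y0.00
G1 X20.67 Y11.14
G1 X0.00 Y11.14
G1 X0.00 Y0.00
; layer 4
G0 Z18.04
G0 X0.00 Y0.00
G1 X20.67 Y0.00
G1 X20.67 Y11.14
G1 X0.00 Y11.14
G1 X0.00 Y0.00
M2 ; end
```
solid part
  facet normal 0.0000 0.0000 -1.0000
    outer loop
      vertex 20.67 11.14 0.00
      vertex 20.67 0.00 0.00
      vertex 0.00 0.00 0.00
    endloop
  endfacet
  facet normal 0.0000 0.0000 -1.0000
    outer loop
      vertex 0.00 11.14 0.00
      vertex 20.67 11.14 0.00
      vertex 0.00 0.00 0.00
    endloop
  endfacet
  facet normal 0.0000 0.0000 1.0000
    outer loop
      vertex 0.00 0.00 18.04
      vertex 20.67 0.00 18.04
      vertex 20.67 11.14 18.04
    endloop
  endfacet
  facet normal 0.0000 0.0000 1.0000
    outer loop
      vertex 0.00 0.00 18.04
      vertex 20.67 11.14 18.04
      vertex 0.00 11.14 18.04
    endloop
  endfacet
  facet normal 0.0000 -1.0000 0.0000
    outer loop
      vertex 0.00 0.00 0.00
      vertex 20.67 0.00 0.00
      vertex 20.67 0.00 18.04
    endloop
  endfacet
  facet normal 0.0000 -1.0000 0.0000
    outer loop
      vertex 0.00 0.00 0.00
      vertex 20.67 0.00 18.04
      vertex 0.00 0.00 18.04
    endloop
  endfacet
  facet normal 0.0000 1.0000 0.0000
    outer loop
      vertex 20.67 11.14 18.04
      vertex 20.67 11.14 0.00
      vertex 0.00 11.14 0.00
    endloop
  endfacet
  facet normal 0.0000 1.0000 0.0000
    outer loop
      vertex 0.00 11.14 18.04
      vertex 20.67 11.14 18.04
      vertex 0.00 11.14 0.00
    endloop
  endfacet
  facet normal -1.0000 0.0000 0.0000
    outer loop
      vertex 0.00 11.14 18.04
      vertex 0.00 11.14 0.00
      vertex 0.00 0.00 0.00
    endloop
  endfacet
  facet normal -1.0000 0.0000 0.0000
    outer loop
      vertex 0.00 0.00 18.04
      vertex 0.00 11.14 18.04
      vertex 0.00 0.00 0.00
    endloop
  endfacet
  facet normal 1.0000 0.0000 0.0000
    outer loop
      vertex 20.67 0.00 0.00
      vertex 20.67 11.14 0.00
      vertex 20.67 11.14 18.04
    endloop
  endfacet
  facet normal 1.0000 0.0000 0.0000
    outer loop
      vertex 20.67 0.00 0.00
      vertex 20.67 11.14 18.04
      vertex 20.67 0.00 18.04
    endloop
  endfacet
endsolid part

The G0 Z moves step by Δz≈4.51 mm. Every layer's G1 loop is the same polygon, so the solid is a straight extrusion of it from z=0 to z≈18. Closing with flat bottom and top caps and triangulating gives 12 facets — a rectangular box, roughly 20.7 × 11.1 mm footprint and 18 mm tall.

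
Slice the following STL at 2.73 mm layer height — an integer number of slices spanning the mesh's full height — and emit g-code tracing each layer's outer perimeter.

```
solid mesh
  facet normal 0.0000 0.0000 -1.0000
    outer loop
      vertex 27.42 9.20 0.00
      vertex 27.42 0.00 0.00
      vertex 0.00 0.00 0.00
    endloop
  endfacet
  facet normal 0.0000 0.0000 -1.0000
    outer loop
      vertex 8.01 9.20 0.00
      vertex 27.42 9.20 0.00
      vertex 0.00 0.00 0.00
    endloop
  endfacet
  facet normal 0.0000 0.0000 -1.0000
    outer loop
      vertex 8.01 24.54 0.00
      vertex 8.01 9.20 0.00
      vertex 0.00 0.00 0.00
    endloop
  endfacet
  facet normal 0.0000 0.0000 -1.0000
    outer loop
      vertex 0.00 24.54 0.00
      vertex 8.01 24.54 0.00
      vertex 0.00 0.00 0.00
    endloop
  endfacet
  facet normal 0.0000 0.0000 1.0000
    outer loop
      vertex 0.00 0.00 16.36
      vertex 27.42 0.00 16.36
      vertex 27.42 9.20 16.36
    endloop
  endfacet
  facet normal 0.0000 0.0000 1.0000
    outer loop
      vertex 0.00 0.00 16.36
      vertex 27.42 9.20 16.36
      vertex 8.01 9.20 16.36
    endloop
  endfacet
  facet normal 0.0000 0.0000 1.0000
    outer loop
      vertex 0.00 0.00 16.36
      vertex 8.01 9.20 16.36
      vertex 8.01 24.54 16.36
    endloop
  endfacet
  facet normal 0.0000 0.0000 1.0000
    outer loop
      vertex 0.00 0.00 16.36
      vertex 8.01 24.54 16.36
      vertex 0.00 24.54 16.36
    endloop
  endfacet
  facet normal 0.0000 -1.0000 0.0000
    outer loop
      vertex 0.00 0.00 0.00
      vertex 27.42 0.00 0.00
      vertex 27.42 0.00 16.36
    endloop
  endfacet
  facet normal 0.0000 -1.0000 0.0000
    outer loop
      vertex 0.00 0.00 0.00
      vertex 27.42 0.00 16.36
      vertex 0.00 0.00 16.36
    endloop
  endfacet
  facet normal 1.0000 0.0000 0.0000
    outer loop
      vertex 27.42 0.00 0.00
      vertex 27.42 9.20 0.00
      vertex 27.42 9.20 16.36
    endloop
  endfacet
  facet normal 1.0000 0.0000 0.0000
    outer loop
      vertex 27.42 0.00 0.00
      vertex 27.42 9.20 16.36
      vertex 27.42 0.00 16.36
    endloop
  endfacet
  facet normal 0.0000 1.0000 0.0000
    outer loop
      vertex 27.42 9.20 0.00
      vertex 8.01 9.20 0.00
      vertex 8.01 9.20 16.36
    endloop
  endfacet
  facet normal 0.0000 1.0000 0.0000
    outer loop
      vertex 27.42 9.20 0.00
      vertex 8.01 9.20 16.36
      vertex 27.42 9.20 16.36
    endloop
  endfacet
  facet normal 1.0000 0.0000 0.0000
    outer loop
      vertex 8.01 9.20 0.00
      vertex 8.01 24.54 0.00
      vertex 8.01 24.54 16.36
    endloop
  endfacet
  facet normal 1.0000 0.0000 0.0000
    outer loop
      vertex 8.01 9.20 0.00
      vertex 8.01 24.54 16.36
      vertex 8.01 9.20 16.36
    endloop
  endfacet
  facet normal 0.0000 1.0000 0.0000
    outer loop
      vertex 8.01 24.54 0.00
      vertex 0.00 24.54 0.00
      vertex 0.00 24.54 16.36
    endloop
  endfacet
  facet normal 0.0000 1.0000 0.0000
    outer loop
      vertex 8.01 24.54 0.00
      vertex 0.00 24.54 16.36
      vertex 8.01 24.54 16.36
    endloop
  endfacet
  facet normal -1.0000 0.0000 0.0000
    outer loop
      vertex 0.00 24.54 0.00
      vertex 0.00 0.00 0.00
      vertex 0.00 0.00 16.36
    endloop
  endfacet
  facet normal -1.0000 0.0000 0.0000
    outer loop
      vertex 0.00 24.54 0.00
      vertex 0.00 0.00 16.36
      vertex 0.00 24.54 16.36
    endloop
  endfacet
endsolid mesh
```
; perimeter-only toolpath
G21 ; units = mm
G90 ; absolute positioning
G28 ; home
; layer 1
G0 Z2.73
G0 X0.00 Y0.00
G1 X27.42 Y0.00
G1 X27.42 Y9.20
G1 X8.01 Y9.20
G1 X8.01 Y24.54
G1 X0.00 Y24.54
G1 X0.00 Y0.00
; layer 2
G0 Z5.45
G0 X0.00 Y0.00
G1 X27.42 Y0.00
G1 X27.42 Y9.20
G1 X8.01 Y9.20
G1 X8.01 Y24.54
G1 X0.00 Y24.54
G1 X0.00 Y0.00
; layer 3
G0 Z8.18
G0 X0.00 Y0.00
G1 X27.42 Y0.00
G1 X27.42 Y9.20
G1 X8.01 Y9.20
G1 X8.01 Y24.54
G1 X0.00 Y24.54
G1 X0.00 Y0.00
; layer 4
G0 Z10.91
G0 X0.00 Y0.00
G1 X27.42 Y0.00
G1 X27.42 Y9.20
G1 X8.01 Y9.20
G1 X8.01 Y24.54
G1 X0.00 Y24.54
G1 X0.00 Y0.00
; layer 5
G0 Z13.63
G0 X0.00 Y0.00
G1 X27.42 Y0.00
G1 X27.42 Y9.20
G1 X8.01 Y9.20
G1 X8.01 Y24.54
G1 X0.00 Y24.54
G1 X0.00 Y0.00
; layer 6
G0 Z16.36
G0 X0.00 Y0.00
G1 X27.42 Y0.00
G1 X27.42 Y9.20
G1 X8.01 Y9.20
G1 X8.01 Y24.54
G1 X0.00 Y24.54
G1 X0.00 Y0.00
M2 ; end

The solid is an L-shaped prism: outer 27.4 × 24.5 mm, arm thicknesses ≈ 9.2 mm (horizontal) and 8.01 mm (vertical), extruded 16.4 mm in z. Slicing at Δz = 2.73 mm — 6 equal slices spanning the solid's height, so layer i sits at z = i·h/6 — gives 6 non-empty perimeters. Each is a 6-segment closed polygon; G0 lifts to the layer z and rapids to the start vertex, then G1 traces the edges.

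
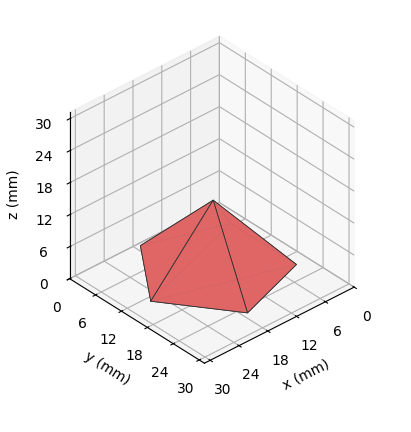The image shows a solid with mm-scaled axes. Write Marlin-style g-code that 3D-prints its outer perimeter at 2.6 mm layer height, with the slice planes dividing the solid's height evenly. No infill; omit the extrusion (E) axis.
Reading the render: the shape is a regular 5-sided pyramid, base circumscribed radius ≈ 13 mm, apex at z ≈ 13 mm (dimensions read to the nearest mm from the axis ticks). For the g-code, the solid's height is divided into equal slices at the stated Δz and each level perimeter traced with G1 moves after a G0 lift.

; perimeter-only toolpath
G21 ; units = mm
G90 ; absolute positioning
G28 ; home
; layer 1
G0 Z2.6
G0 X23.4 Y13.0
G1 X16.2 Y22.9
G1 X4.6 Y19.1
G1 X4.6 Y6.9
G1 X16.2 Y3.1
G1 X23.4 Y13.0
; layer 2
G0 Z5.2
G0 X20.8 Y13.0
G1 X15.4 Y20.4
G1 X6.7 Y17.6
G1 X6.7 Y8.4
G1 X15.4 Y5.6
G1 X20.8 Y13.0
; layer 3
G0 Z7.8
G0 X18.2 Y13.0
G1 X14.6 Y18.0
G1 X8.8 Y16.0
G1 X8.8 Y10.0
G1 X14.6 Y8.0
G1 X18.2 Y13.0
; layer 4
G0 Z10.4
G0 X15.6 Y13.0
G1 X13.8 Y15.5
G1 X10.9 Y14.5
G1 X10.9 Y11.5
G1 X13.8 Y10.5
G1 X15.6 Y13.0
M2 ; end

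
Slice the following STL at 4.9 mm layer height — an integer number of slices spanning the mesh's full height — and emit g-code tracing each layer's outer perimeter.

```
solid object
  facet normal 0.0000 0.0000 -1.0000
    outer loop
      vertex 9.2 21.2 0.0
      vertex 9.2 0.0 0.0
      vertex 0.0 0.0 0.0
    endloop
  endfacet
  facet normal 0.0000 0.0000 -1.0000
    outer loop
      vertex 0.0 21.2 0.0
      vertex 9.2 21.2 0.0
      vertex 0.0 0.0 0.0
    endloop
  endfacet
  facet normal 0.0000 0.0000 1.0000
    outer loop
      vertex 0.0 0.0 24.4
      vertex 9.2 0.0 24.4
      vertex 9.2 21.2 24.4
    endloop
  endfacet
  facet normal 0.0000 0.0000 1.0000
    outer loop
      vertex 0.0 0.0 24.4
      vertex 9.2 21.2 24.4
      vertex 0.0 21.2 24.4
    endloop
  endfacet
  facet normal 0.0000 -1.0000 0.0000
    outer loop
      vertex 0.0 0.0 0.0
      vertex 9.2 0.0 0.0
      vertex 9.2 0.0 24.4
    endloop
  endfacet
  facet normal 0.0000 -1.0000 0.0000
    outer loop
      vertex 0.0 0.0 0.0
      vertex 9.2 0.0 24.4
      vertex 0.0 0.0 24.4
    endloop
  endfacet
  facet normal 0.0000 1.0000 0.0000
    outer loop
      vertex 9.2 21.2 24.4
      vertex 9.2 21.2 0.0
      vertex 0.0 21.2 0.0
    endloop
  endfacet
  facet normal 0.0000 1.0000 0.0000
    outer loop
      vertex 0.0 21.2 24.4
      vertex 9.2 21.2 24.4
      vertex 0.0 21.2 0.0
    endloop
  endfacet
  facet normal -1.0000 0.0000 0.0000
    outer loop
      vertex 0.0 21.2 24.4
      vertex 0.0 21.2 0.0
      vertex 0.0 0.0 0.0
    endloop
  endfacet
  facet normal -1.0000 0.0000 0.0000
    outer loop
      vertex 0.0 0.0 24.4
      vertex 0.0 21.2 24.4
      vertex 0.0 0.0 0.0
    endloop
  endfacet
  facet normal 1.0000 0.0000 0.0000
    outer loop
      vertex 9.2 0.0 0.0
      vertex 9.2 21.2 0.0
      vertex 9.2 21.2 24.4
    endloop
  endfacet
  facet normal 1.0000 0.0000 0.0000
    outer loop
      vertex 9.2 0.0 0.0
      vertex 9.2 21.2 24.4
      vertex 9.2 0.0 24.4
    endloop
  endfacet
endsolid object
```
; perimeter-only toolpath
G21 ; units = mm
G90 ; absolute positioning
G28 ; home
; layer 1
G0 Z4.9
G0 X0.0 Y0.0
G1 X9.2 Y0.0
G1 X9.2 Y21.2
G1 X0.0 Y21.2
G1 X0.0 Y0.0
; layer 2
G0 Z9.8
G0 X0.0 Y0.0
G1 X9.2 Y0.0
G1 X9.2 Y21.2
G1 X0.0 Y21.2
G1 X0.0 Y0.0
; layer 3
G0 Z14.6
G0 X0.0 Y0.0
G1 X9.2 Y0.0
G1 X9.2 Y21.2
G1 X0.0 Y21.2
G1 X0.0 Y0.0
; layer 4
G0 Z19.5
G0 X0.0 Y0.0
G1 X9.2 Y0.0
G1 X9.2 Y21.2
G1 X0.0 Y21.2
G1 X0.0 Y0.0
; layer 5
G0 Z24.4
G0 X0.0 Y0.0
G1 X9.2 Y0.0
G1 X9.2 Y21.2
G1 X0.0 Y21.2
G1 X0.0 Y0.0
M2 ; end

The solid is a rectangular box, roughly 9.2 × 21.2 mm footprint and 24.4 mm tall. Slicing at Δz = 4.9 mm — 5 equal slices spanning the solid's height, so layer i sits at z = i·h/5 — gives 5 non-empty perimeters. Each is a 4-segment closed polygon; G0 lifts to the layer z and rapids to the start vertex, then G1 traces the edges.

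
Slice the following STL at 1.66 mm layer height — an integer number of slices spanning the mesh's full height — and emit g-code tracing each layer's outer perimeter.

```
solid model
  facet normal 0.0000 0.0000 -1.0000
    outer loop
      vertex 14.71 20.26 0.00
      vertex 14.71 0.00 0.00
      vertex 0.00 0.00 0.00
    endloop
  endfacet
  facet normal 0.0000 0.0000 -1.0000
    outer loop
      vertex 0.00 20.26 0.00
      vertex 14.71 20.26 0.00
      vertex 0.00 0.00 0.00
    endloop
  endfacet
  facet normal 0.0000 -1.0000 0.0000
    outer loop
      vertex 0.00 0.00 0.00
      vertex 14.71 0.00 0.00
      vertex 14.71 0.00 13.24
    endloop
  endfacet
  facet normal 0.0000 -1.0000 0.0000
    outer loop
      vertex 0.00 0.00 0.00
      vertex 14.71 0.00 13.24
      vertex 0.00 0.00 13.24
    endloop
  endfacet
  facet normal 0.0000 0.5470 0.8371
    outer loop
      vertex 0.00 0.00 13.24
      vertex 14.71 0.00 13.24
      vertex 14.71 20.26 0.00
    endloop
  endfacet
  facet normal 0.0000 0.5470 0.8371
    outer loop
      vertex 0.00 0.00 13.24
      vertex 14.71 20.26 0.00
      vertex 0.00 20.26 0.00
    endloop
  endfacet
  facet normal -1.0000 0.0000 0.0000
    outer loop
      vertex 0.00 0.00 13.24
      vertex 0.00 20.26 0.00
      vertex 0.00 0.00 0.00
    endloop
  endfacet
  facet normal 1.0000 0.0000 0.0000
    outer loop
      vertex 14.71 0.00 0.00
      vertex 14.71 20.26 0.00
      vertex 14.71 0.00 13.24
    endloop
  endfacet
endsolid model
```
; perimeter-only toolpath
G21 ; units = mm
G90 ; absolute positioning
G28 ; home
; layer 1
G0 Z1.66
G0 X0.00 Y0.00
G1 X14.71 Y0.00
G1 X14.71 Y17.73
G1 X0.00 Y17.73
G1 X0.00 Y0.00
; layer 2
G0 Z3.31
G0 X0.00 Y0.00
G1 X14.71 Y0.00
G1 X14.71 Y15.20
G1 X0.00 Y15.20
G1 X0.00 Y0.00
; layer 3
G0 Z4.96
G0 X0.00 Y0.00
G1 X14.71 Y0.00
G1 X14.71 Y12.66
G1 X0.00 Y12.66
G1 X0.00 Y0.00
; layer 4
G0 Z6.62
G0 X0.00 Y0.00
G1 X14.71 Y0.00
G1 X14.71 Y10.13
G1 X0.00 Y10.13
G1 X0.00 Y0.00
; layer 5
G0 Z8.28
G0 X0.00 Y0.00
G1 X14.71 Y0.00
G1 X14.71 Y7.60
G1 X0.00 Y7.60
G1 X0.00 Y0.00
; layer 6
G0 Z9.93
G0 X0.00 Y0.00
G1 X14.71 Y0.00
G1 X14.71 Y5.07
G1 X0.00 Y5.07
G1 X0.00 Y0.00
; layer 7
G0 Z11.59
G0 X0.00 Y0.00
G1 X14.71 Y0.00
G1 X14.71 Y2.53
G1 X0.00 Y2.53
G1 X0.00 Y0.00
M2 ; end

The solid is a wedge (ramp): 14.7 × 20.3 mm base, rising to 13.2 mm along the y=0 edge and sloping linearly to z=0 at y=20.3. Slicing at Δz = 1.66 mm — 8 equal slices spanning the solid's height, so layer i sits at z = i·h/8 — gives 7 non-empty perimeters. Each is a 4-segment closed polygon; G0 lifts to the layer z and rapids to the start vertex, then G1 traces the edges. The cross-section shrinks linearly with z (the slice at the apex is degenerate and omitted).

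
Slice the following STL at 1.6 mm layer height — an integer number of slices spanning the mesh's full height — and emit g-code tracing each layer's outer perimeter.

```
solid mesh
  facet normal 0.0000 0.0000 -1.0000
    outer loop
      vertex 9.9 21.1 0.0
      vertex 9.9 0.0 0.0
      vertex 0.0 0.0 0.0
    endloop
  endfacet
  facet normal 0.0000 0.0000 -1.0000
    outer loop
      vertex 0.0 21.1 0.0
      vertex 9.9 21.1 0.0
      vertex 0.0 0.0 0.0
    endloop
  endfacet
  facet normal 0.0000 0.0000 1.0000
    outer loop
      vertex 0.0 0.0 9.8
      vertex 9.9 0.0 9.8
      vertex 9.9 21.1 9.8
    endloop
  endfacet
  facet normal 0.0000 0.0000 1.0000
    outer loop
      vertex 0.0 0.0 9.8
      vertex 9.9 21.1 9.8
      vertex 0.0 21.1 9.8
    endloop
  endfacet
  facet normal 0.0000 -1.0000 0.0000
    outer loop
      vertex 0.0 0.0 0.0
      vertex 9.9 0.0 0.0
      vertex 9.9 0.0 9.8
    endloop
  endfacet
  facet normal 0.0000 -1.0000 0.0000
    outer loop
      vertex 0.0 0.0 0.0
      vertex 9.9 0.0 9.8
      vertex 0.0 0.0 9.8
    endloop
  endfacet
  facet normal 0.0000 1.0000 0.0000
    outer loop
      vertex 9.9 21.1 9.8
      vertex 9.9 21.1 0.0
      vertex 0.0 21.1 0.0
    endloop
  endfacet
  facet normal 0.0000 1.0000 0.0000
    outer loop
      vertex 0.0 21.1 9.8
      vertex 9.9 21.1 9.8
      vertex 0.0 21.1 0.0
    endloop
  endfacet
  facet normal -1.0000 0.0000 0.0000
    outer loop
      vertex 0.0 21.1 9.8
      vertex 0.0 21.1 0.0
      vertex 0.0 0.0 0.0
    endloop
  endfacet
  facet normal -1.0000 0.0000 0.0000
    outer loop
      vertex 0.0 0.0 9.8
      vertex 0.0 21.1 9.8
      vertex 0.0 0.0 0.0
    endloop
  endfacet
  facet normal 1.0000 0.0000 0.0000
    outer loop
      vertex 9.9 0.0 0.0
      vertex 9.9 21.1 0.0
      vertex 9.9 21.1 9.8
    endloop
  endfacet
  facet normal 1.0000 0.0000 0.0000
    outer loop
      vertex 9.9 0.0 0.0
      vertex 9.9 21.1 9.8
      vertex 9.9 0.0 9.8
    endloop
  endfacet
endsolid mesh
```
; perimeter-only toolpath
G21 ; units = mm
G90 ; absolute positioning
G28 ; home
; layer 1
G0 Z1.6
G0 X0.0 Y0.0
G1 X9.9 Y0.0
G1 X9.9 Y21.1
G1 X0.0 Y21.1
G1 X0.0 Y0.0
; layer 2
G0 Z3.3
G0 X0.0 Y0.0
G1 X9.9 Y0.0
G1 X9.9 Y21.1
G1 X0.0 Y21.1
G1 X0.0 Y0.0
; layer 3
G0 Z4.9
G0 X0.0 Y0.0
G1 X9.9 Y0.0
G1 X9.9 Y21.1
G1 X0.0 Y21.1
G1 X0.0 Y0.0
; layer 4
G0 Z6.5
G0 X0.0 Y0.0
G1 X9.9 Y0.0
G1 X9.9 Y21.1
G1 X0.0 Y21.1
G1 X0.0 Y0.0
; layer 5
G0 Z8.2
G0 X0.0 Y0.0
G1 X9.9 Y0.0
G1 X9.9 Y21.1
G1 X0.0 Y21.1
G1 X0.0 Y0.0
; layer 6
G0 Z9.8
G0 X0.0 Y0.0
G1 X9.9 Y0.0
G1 X9.9 Y21.1
G1 X0.0 Y21.1
G1 X0.0 Y0.0
M2 ; end

The solid is a rectangular box, roughly 9.9 × 21.1 mm footprint and 9.8 mm tall. Slicing at Δz = 1.6 mm — 6 equal slices spanning the solid's height, so layer i sits at z = i·h/6 — gives 6 non-empty perimeters. Each is a 4-segment closed polygon; G0 lifts to the layer z and rapids to the start vertex, then G1 traces the edges.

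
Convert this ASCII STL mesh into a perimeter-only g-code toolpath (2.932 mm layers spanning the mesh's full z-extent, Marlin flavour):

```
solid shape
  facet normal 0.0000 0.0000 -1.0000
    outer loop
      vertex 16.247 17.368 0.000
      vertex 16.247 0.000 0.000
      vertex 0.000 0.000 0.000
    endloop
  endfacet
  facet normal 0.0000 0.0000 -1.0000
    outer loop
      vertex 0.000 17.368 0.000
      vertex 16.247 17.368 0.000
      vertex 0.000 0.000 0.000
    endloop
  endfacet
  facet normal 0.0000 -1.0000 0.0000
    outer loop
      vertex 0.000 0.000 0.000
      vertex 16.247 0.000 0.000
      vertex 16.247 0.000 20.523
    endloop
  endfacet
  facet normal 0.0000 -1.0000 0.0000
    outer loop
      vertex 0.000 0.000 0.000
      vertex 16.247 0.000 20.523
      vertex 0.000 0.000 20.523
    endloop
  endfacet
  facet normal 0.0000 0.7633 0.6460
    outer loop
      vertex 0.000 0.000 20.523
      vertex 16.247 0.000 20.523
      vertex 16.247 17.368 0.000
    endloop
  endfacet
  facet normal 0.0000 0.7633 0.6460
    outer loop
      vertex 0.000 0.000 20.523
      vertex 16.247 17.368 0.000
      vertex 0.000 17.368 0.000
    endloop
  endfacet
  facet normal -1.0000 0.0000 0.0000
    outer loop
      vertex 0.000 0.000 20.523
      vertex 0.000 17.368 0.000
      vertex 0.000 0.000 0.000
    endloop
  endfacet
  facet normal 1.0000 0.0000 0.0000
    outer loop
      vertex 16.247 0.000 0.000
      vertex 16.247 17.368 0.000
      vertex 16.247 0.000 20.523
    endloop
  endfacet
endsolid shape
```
; perimeter-only toolpath
G21 ; units = mm
G90 ; absolute positioning
G28 ; home
; layer 1
G0 Z2.932
G0 X0.000 Y0.000
G1 X16.247 Y0.000
G1 X16.247 Y14.887
G1 X0.000 Y14.887
G1 X0.000 Y0.000
; layer 2
G0 Z5.864
G0 X0.000 Y0.000
G1 X16.247 Y0.000
G1 X16.247 Y12.406
G1 X0.000 Y12.406
G1 X0.000 Y0.000
; layer 3
G0 Z8.796
G0 X0.000 Y0.000
G1 X16.247 Y0.000
G1 X16.247 Y9.925
G1 X0.000 Y9.925
G1 X0.000 Y0.000
; layer 4
G0 Z11.727
G0 X0.000 Y0.000
G1 X16.247 Y0.000
G1 X16.247 Y7.443
G1 X0.000 Y7.443
G1 X0.000 Y0.000
; layer 5
G0 Z14.659
G0 X0.000 Y0.000
G1 X16.247 Y0.000
G1 X16.247 Y4.962
G1 X0.000 Y4.962
G1 X0.000 Y0.000
; layer 6
G0 Z17.591
G0 X0.000 Y0.000
G1 X16.247 Y0.000
G1 X16.247 Y2.481
G1 X0.000 Y2.481
G1 X0.000 Y0.000
M2 ; end

The solid is a wedge (ramp): 16.2 × 17.4 mm base, rising to 20.5 mm along the y=0 edge and sloping linearly to z=0 at y=17.4. Slicing at Δz = 2.932 mm — 7 equal slices spanning the solid's height, so layer i sits at z = i·h/7 — gives 6 non-empty perimeters. Each is a 4-segment closed polygon; G0 lifts to the layer z and rapids to the start vertex, then G1 traces the edges. The cross-section shrinks linearly with z (the slice at the apex is degenerate and omitted).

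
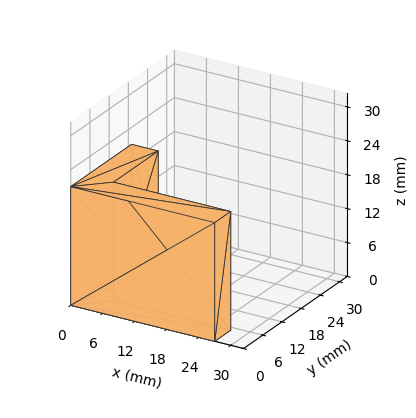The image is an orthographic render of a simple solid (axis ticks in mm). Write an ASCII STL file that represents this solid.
Reading the render: the shape is an L-shaped prism: outer 27 × 19 mm, arm thicknesses ≈ 5 mm (horizontal) and 5 mm (vertical), extruded 21 mm in z (dimensions read to the nearest mm from the axis ticks). For the STL, each face is triangulated and given an outward normal.

solid part
  facet normal 0.0000 0.0000 -1.0000
    outer loop
      vertex 27.00 5.00 0.00
      vertex 27.00 0.00 0.00
      vertex 0.00 0.00 0.00
    endloop
  endfacet
  facet normal 0.0000 0.0000 -1.0000
    outer loop
      vertex 5.00 5.00 0.00
      vertex 27.00 5.00 0.00
      vertex 0.00 0.00 0.00
    endloop
  endfacet
  facet normal 0.0000 0.0000 -1.0000
    outer loop
      vertex 5.00 19.00 0.00
      vertex 5.00 5.00 0.00
      vertex 0.00 0.00 0.00
    endloop
  endfacet
  facet normal 0.0000 0.0000 -1.0000
    outer loop
      vertex 0.00 19.00 0.00
      vertex 5.00 19.00 0.00
      vertex 0.00 0.00 0.00
    endloop
  endfacet
  facet normal 0.0000 0.0000 1.0000
    outer loop
      vertex 0.00 0.00 21.00
      vertex 27.00 0.00 21.00
      vertex 27.00 5.00 21.00
    endloop
  endfacet
  facet normal 0.0000 0.0000 1.0000
    outer loop
      vertex 0.00 0.00 21.00
      vertex 27.00 5.00 21.00
      vertex 5.00 5.00 21.00
    endloop
  endfacet
  facet normal 0.0000 0.0000 1.0000
    outer loop
      vertex 0.00 0.00 21.00
      vertex 5.00 5.00 21.00
      vertex 5.00 19.00 21.00
    endloop
  endfacet
  facet normal 0.0000 0.0000 1.0000
    outer loop
      vertex 0.00 0.00 21.00
      vertex 5.00 19.00 21.00
      vertex 0.00 19.00 21.00
    endloop
  endfacet
  facet normal 0.0000 -1.0000 0.0000
    outer loop
      vertex 0.00 0.00 0.00
      vertex 27.00 0.00 0.00
      vertex 27.00 0.00 21.00
    endloop
  endfacet
  facet normal 0.0000 -1.0000 0.0000
    outer loop
      vertex 0.00 0.00 0.00
      vertex 27.00 0.00 21.00
      vertex 0.00 0.00 21.00
    endloop
  endfacet
  facet normal 1.0000 0.0000 0.0000
    outer loop
      vertex 27.00 0.00 0.00
      vertex 27.00 5.00 0.00
      vertex 27.00 5.00 21.00
    endloop
  endfacet
  facet normal 1.0000 0.0000 0.0000
    outer loop
      vertex 27.00 0.00 0.00
      vertex 27.00 5.00 21.00
      vertex 27.00 0.00 21.00
    endloop
  endfacet
  facet normal 0.0000 1.0000 0.0000
    outer loop
      vertex 27.00 5.00 0.00
      vertex 5.00 5.00 0.00
      vertex 5.00 5.00 21.00
    endloop
  endfacet
  facet normal 0.0000 1.0000 0.0000
    outer loop
      vertex 27.00 5.00 0.00
      vertex 5.00 5.00 21.00
      vertex 27.00 5.00 21.00
    endloop
  endfacet
  facet normal 1.0000 0.0000 0.0000
    outer loop
      vertex 5.00 5.00 0.00
      vertex 5.00 19.00 0.00
      vertex 5.00 19.00 21.00
    endloop
  endfacet
  facet normal 1.0000 0.0000 0.0000
    outer loop
      vertex 5.00 5.00 0.00
      vertex 5.00 19.00 21.00
      vertex 5.00 5.00 21.00
    endloop
  endfacet
  facet normal 0.0000 1.0000 0.0000
    outer loop
      vertex 5.00 19.00 0.00
      vertex 0.00 19.00 0.00
      vertex 0.00 19.00 21.00
    endloop
  endfacet
  facet normal 0.0000 1.0000 0.0000
    outer loop
      vertex 5.00 19.00 0.00
      vertex 0.00 19.00 21.00
      vertex 5.00 19.00 21.00
    endloop
  endfacet
  facet normal -1.0000 0.0000 0.0000
    outer loop
      vertex 0.00 19.00 0.00
      vertex 0.00 0.00 0.00
      vertex 0.00 0.00 21.00
    endloop
  endfacet
  facet normal -1.0000 0.0000 0.0000
    outer loop
      vertex 0.00 19.00 0.00
      vertex 0.00 0.00 21.00
      vertex 0.00 19.00 21.00
    endloop
  endfacet
endsolid part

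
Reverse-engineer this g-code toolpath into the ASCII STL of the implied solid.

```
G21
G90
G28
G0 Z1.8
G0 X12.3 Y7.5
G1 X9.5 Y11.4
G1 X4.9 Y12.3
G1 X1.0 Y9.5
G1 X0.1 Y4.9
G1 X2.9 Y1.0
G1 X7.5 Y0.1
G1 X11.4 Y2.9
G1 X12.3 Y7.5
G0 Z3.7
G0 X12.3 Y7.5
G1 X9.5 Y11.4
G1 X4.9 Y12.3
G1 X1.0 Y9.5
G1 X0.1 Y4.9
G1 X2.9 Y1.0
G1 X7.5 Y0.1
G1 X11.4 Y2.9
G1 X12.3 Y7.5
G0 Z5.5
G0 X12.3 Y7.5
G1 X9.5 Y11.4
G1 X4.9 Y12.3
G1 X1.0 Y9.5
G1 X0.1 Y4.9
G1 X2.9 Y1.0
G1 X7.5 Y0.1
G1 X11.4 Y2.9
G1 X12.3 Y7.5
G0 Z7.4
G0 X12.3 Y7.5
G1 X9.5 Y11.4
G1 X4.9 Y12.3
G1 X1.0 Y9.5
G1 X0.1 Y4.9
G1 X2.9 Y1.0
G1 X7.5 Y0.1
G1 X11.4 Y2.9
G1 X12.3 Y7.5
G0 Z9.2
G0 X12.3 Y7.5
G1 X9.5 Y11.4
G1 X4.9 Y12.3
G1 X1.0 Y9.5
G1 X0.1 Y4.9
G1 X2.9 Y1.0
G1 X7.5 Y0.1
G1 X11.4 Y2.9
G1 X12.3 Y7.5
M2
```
solid part
  facet normal 0.0000 0.0000 -1.0000
    outer loop
      vertex 4.9 12.3 0.0
      vertex 9.5 11.4 0.0
      vertex 12.3 7.5 0.0
    endloop
  endfacet
  facet normal 0.0000 0.0000 -1.0000
    outer loop
      vertex 1.0 9.5 0.0
      vertex 4.9 12.3 0.0
      vertex 12.3 7.5 0.0
    endloop
  endfacet
  facet normal 0.0000 0.0000 -1.0000
    outer loop
      vertex 0.1 4.9 0.0
      vertex 1.0 9.5 0.0
      vertex 12.3 7.5 0.0
    endloop
  endfacet
  facet normal 0.0000 0.0000 -1.0000
    outer loop
      vertex 2.9 1.0 0.0
      vertex 0.1 4.9 0.0
      vertex 12.3 7.5 0.0
    endloop
  endfacet
  facet normal 0.0000 0.0000 -1.0000
    outer loop
      vertex 7.5 0.1 0.0
      vertex 2.9 1.0 0.0
      vertex 12.3 7.5 0.0
    endloop
  endfacet
  facet normal 0.0000 0.0000 -1.0000
    outer loop
      vertex 11.4 2.9 0.0
      vertex 7.5 0.1 0.0
      vertex 12.3 7.5 0.0
    endloop
  endfacet
  facet normal 0.0000 0.0000 1.0000
    outer loop
      vertex 12.3 7.5 9.2
      vertex 9.5 11.4 9.2
      vertex 4.9 12.3 9.2
    endloop
  endfacet
  facet normal 0.0000 0.0000 1.0000
    outer loop
      vertex 12.3 7.5 9.2
      vertex 4.9 12.3 9.2
      vertex 1.0 9.5 9.2
    endloop
  endfacet
  facet normal 0.0000 0.0000 1.0000
    outer loop
      vertex 12.3 7.5 9.2
      vertex 1.0 9.5 9.2
      vertex 0.1 4.9 9.2
    endloop
  endfacet
  facet normal 0.0000 0.0000 1.0000
    outer loop
      vertex 12.3 7.5 9.2
      vertex 0.1 4.9 9.2
      vertex 2.9 1.0 9.2
    endloop
  endfacet
  facet normal 0.0000 0.0000 1.0000
    outer loop
      vertex 12.3 7.5 9.2
      vertex 2.9 1.0 9.2
      vertex 7.5 0.1 9.2
    endloop
  endfacet
  facet normal 0.0000 0.0000 1.0000
    outer loop
      vertex 12.3 7.5 9.2
      vertex 7.5 0.1 9.2
      vertex 11.4 2.9 9.2
    endloop
  endfacet
  facet normal 0.8123 0.5832 0.0000
    outer loop
      vertex 12.3 7.5 0.0
      vertex 9.5 11.4 0.0
      vertex 9.5 11.4 9.2
    endloop
  endfacet
  facet normal 0.8123 0.5832 0.0000
    outer loop
      vertex 12.3 7.5 0.0
      vertex 9.5 11.4 9.2
      vertex 12.3 7.5 9.2
    endloop
  endfacet
  facet normal 0.1920 0.9814 0.0000
    outer loop
      vertex 9.5 11.4 0.0
      vertex 4.9 12.3 0.0
      vertex 4.9 12.3 9.2
    endloop
  endfacet
  facet normal 0.1920 0.9814 0.0000
    outer loop
      vertex 9.5 11.4 0.0
      vertex 4.9 12.3 9.2
      vertex 9.5 11.4 9.2
    endloop
  endfacet
  facet normal -0.5832 0.8123 0.0000
    outer loop
      vertex 4.9 12.3 0.0
      vertex 1.0 9.5 0.0
      vertex 1.0 9.5 9.2
    endloop
  endfacet
  facet normal -0.5832 0.8123 0.0000
    outer loop
      vertex 4.9 12.3 0.0
      vertex 1.0 9.5 9.2
      vertex 4.9 12.3 9.2
    endloop
  endfacet
  facet normal -0.9814 0.1920 0.0000
    outer loop
      vertex 1.0 9.5 0.0
      vertex 0.1 4.9 0.0
      vertex 0.1 4.9 9.2
    endloop
  endfacet
  facet normal -0.9814 0.1920 0.0000
    outer loop
      vertex 1.0 9.5 0.0
      vertex 0.1 4.9 9.2
      vertex 1.0 9.5 9.2
    endloop
  endfacet
  facet normal -0.8123 -0.5832 0.0000
    outer loop
      vertex 0.1 4.9 0.0
      vertex 2.9 1.0 0.0
      vertex 2.9 1.0 9.2
    endloop
  endfacet
  facet normal -0.8123 -0.5832 0.0000
    outer loop
      vertex 0.1 4.9 0.0
      vertex 2.9 1.0 9.2
      vertex 0.1 4.9 9.2
    endloop
  endfacet
  facet normal -0.1920 -0.9814 0.0000
    outer loop
      vertex 2.9 1.0 0.0
      vertex 7.5 0.1 0.0
      vertex 7.5 0.1 9.2
    endloop
  endfacet
  facet normal -0.1920 -0.9814 0.0000
    outer loop
      vertex 2.9 1.0 0.0
      vertex 7.5 0.1 9.2
      vertex 2.9 1.0 9.2
    endloop
  endfacet
  facet normal 0.5832 -0.8123 0.0000
    outer loop
      vertex 7.5 0.1 0.0
      vertex 11.4 2.9 0.0
      vertex 11.4 2.9 9.2
    endloop
  endfacet
  facet normal 0.5832 -0.8123 0.0000
    outer loop
      vertex 7.5 0.1 0.0
      vertex 11.4 2.9 9.2
      vertex 7.5 0.1 9.2
    endloop
  endfacet
  facet normal 0.9814 -0.1920 0.0000
    outer loop
      vertex 11.4 2.9 0.0
      vertex 12.3 7.5 0.0
      vertex 12.3 7.5 9.2
    endloop
  endfacet
  facet normal 0.9814 -0.1920 0.0000
    outer loop
      vertex 11.4 2.9 0.0
      vertex 12.3 7.5 9.2
      vertex 11.4 2.9 9.2
    endloop
  endfacet
endsolid part

The G0 Z moves step by Δz≈1.8 mm. Every layer's G1 loop is the same polygon, so the solid is a straight extrusion of it from z=0 to z≈9.2. Closing with flat bottom and top caps and triangulating gives 28 facets — a regular 8-sided prism (a cylinder approximated with 8 flat sides), circumscribed radius ≈ 6.2 mm, height ≈ 9.2 mm.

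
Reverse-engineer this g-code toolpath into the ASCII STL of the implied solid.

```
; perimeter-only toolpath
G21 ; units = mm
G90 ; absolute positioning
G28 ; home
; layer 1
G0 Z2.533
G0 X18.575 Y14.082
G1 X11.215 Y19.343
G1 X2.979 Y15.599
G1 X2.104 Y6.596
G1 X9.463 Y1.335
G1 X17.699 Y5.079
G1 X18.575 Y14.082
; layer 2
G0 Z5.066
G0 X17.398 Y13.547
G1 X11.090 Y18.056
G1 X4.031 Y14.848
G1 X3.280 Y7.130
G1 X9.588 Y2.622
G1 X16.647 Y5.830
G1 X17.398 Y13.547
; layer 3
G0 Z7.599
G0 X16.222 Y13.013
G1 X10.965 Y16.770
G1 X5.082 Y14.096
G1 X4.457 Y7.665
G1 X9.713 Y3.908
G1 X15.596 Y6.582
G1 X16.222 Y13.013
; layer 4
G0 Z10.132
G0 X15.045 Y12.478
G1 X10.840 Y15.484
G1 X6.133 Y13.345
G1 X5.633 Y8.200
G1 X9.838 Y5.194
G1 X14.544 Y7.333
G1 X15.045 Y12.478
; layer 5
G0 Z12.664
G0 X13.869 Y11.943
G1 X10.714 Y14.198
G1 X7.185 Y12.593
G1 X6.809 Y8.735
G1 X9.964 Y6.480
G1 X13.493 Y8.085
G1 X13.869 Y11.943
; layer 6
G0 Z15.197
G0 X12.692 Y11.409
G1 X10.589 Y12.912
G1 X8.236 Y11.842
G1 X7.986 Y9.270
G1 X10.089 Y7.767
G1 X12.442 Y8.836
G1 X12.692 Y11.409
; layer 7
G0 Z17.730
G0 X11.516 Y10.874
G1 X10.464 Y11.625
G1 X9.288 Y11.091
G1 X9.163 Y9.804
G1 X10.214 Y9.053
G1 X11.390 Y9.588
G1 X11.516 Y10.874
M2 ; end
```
solid part
  facet normal 0.0000 0.0000 -1.0000
    outer loop
      vertex 1.928 16.351 0.000
      vertex 11.340 20.629 0.000
      vertex 19.751 14.617 0.000
    endloop
  endfacet
  facet normal 0.0000 0.0000 -1.0000
    outer loop
      vertex 0.927 6.061 0.000
      vertex 1.928 16.351 0.000
      vertex 19.751 14.617 0.000
    endloop
  endfacet
  facet normal 0.0000 0.0000 -1.0000
    outer loop
      vertex 9.338 0.049 0.000
      vertex 0.927 6.061 0.000
      vertex 19.751 14.617 0.000
    endloop
  endfacet
  facet normal 0.0000 0.0000 -1.0000
    outer loop
      vertex 18.750 4.327 0.000
      vertex 9.338 0.049 0.000
      vertex 19.751 14.617 0.000
    endloop
  endfacet
  facet normal 0.5319 0.7441 0.4042
    outer loop
      vertex 19.751 14.617 0.000
      vertex 11.340 20.629 0.000
      vertex 10.339 10.339 20.263
    endloop
  endfacet
  facet normal -0.3785 0.8327 0.4042
    outer loop
      vertex 11.340 20.629 0.000
      vertex 1.928 16.351 0.000
      vertex 10.339 10.339 20.263
    endloop
  endfacet
  facet normal -0.9104 0.0886 0.4042
    outer loop
      vertex 1.928 16.351 0.000
      vertex 0.927 6.061 0.000
      vertex 10.339 10.339 20.263
    endloop
  endfacet
  facet normal -0.5319 -0.7441 0.4042
    outer loop
      vertex 0.927 6.061 0.000
      vertex 9.338 0.049 0.000
      vertex 10.339 10.339 20.263
    endloop
  endfacet
  facet normal 0.3785 -0.8327 0.4042
    outer loop
      vertex 9.338 0.049 0.000
      vertex 18.750 4.327 0.000
      vertex 10.339 10.339 20.263
    endloop
  endfacet
  facet normal 0.9104 -0.0886 0.4042
    outer loop
      vertex 18.750 4.327 0.000
      vertex 19.751 14.617 0.000
      vertex 10.339 10.339 20.263
    endloop
  endfacet
endsolid part

The G0 Z moves step by Δz≈2.533 mm. The G1 loops shrink linearly with z, so the solid tapers from its base footprint up to z≈20.3. Closing with a flat bottom cap and the tapered top and triangulating gives 10 facets — a regular 6-sided pyramid, base circumscribed radius ≈ 10.3 mm, apex at z ≈ 20.3 mm.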